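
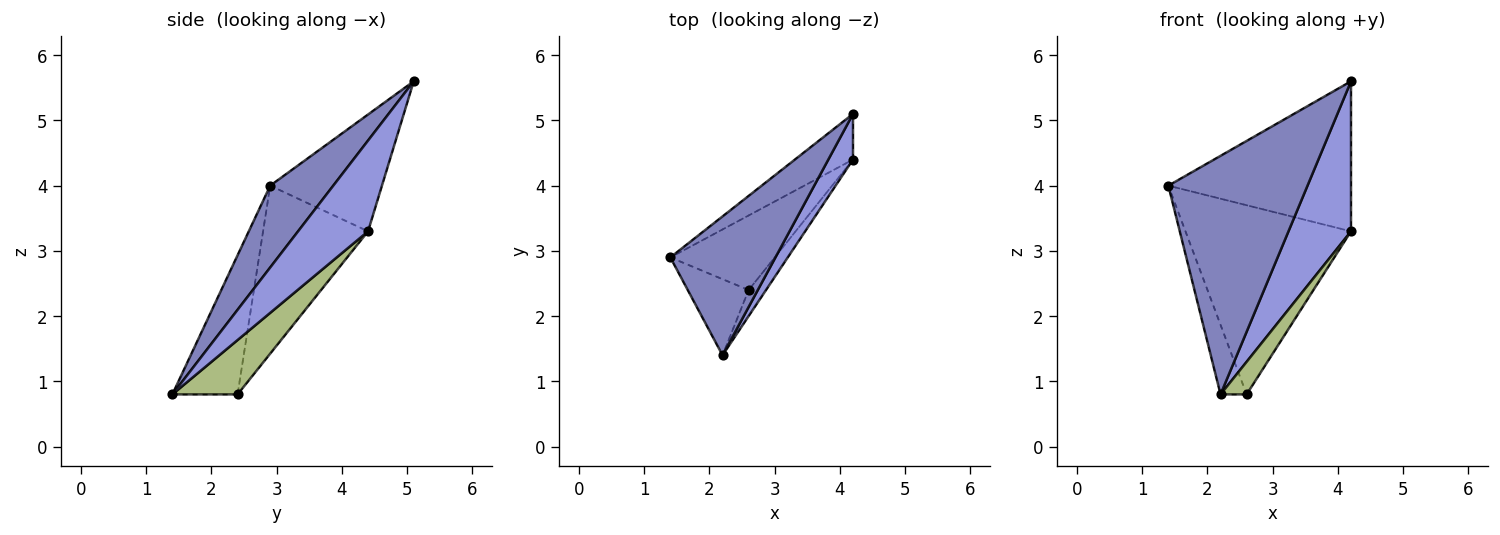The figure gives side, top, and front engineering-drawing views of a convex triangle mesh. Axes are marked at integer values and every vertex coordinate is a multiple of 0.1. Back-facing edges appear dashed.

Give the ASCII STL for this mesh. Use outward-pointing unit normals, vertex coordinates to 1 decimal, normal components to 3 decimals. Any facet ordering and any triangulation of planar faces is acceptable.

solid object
 facet normal -0.505 0.826 -0.251
  outer loop
   vertex 4.2 5.1 5.6
   vertex 4.2 4.4 3.3
   vertex 1.4 2.9 4.0
  endloop
 endfacet
 facet normal 0.365 -0.805 0.468
  outer loop
   vertex 4.2 5.1 5.6
   vertex 1.4 2.9 4.0
   vertex 2.2 1.4 0.8
  endloop
 endfacet
 facet normal 0.731 -0.653 0.199
  outer loop
   vertex 4.2 5.1 5.6
   vertex 2.2 1.4 0.8
   vertex 4.2 4.4 3.3
  endloop
 endfacet
 facet normal -0.508 0.801 -0.316
  outer loop
   vertex 2.6 2.4 0.8
   vertex 1.4 2.9 4.0
   vertex 4.2 4.4 3.3
  endloop
 endfacet
 facet normal -0.860 0.344 -0.376
  outer loop
   vertex 2.6 2.4 0.8
   vertex 2.2 1.4 0.8
   vertex 1.4 2.9 4.0
  endloop
 endfacet
 facet normal 0.890 -0.356 -0.285
  outer loop
   vertex 2.6 2.4 0.8
   vertex 4.2 4.4 3.3
   vertex 2.2 1.4 0.8
  endloop
 endfacet
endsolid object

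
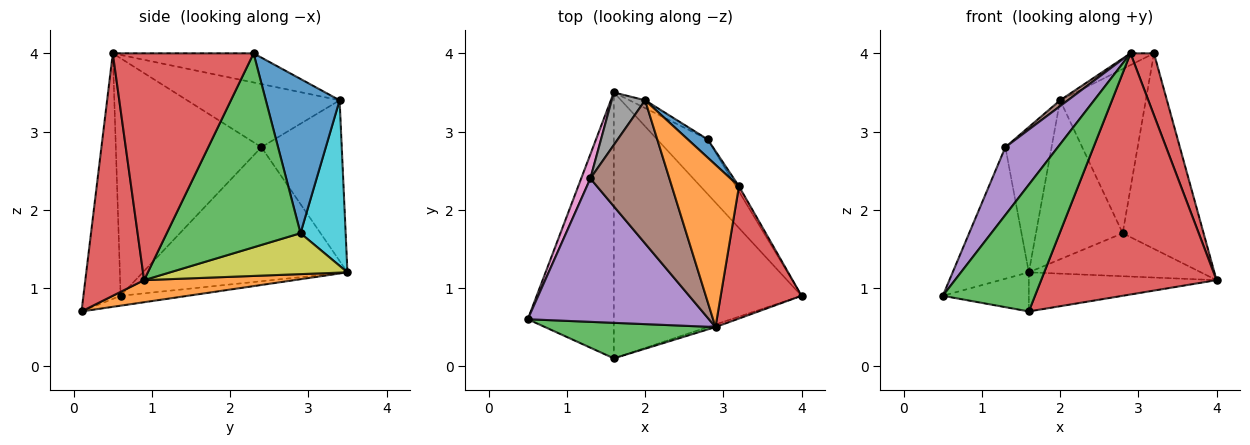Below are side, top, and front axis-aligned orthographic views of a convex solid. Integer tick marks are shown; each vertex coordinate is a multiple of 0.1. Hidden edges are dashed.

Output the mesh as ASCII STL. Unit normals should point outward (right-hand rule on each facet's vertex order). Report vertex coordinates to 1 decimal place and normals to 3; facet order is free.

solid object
 facet normal -0.113 0.145 -0.983
  outer loop
   vertex 1.6 0.1 0.7
   vertex 0.5 0.6 0.9
   vertex 1.6 3.5 1.2
  endloop
 endfacet
 facet normal 0.116 0.145 -0.983
  outer loop
   vertex 1.6 0.1 0.7
   vertex 1.6 3.5 1.2
   vertex 4.0 0.9 1.1
  endloop
 endfacet
 facet normal -0.362 -0.898 0.251
  outer loop
   vertex 1.6 0.1 0.7
   vertex 2.9 0.5 4.0
   vertex 0.5 0.6 0.9
  endloop
 endfacet
 facet normal 0.318 -0.948 -0.010
  outer loop
   vertex 1.6 0.1 0.7
   vertex 4.0 0.9 1.1
   vertex 2.9 0.5 4.0
  endloop
 endfacet
 facet normal -0.764 -0.276 0.583
  outer loop
   vertex 1.3 2.4 2.8
   vertex 0.5 0.6 0.9
   vertex 2.9 0.5 4.0
  endloop
 endfacet
 facet normal -0.624 -0.032 0.781
  outer loop
   vertex 1.3 2.4 2.8
   vertex 2.9 0.5 4.0
   vertex 2.0 3.4 3.4
  endloop
 endfacet
 facet normal -0.935 0.348 0.064
  outer loop
   vertex 1.3 2.4 2.8
   vertex 1.6 3.5 1.2
   vertex 0.5 0.6 0.9
  endloop
 endfacet
 facet normal -0.853 0.491 0.177
  outer loop
   vertex 1.3 2.4 2.8
   vertex 2.0 3.4 3.4
   vertex 1.6 3.5 1.2
  endloop
 endfacet
 facet normal 0.537 0.521 -0.663
  outer loop
   vertex 2.8 2.9 1.7
   vertex 4.0 0.9 1.1
   vertex 1.6 3.5 1.2
  endloop
 endfacet
 facet normal 0.461 0.886 -0.044
  outer loop
   vertex 2.8 2.9 1.7
   vertex 1.6 3.5 1.2
   vertex 2.0 3.4 3.4
  endloop
 endfacet
 facet normal 0.650 0.755 0.084
  outer loop
   vertex 3.2 2.3 4.0
   vertex 2.8 2.9 1.7
   vertex 2.0 3.4 3.4
  endloop
 endfacet
 facet normal -0.397 0.066 0.915
  outer loop
   vertex 3.2 2.3 4.0
   vertex 2.0 3.4 3.4
   vertex 2.9 0.5 4.0
  endloop
 endfacet
 facet normal 0.856 0.517 -0.014
  outer loop
   vertex 3.2 2.3 4.0
   vertex 4.0 0.9 1.1
   vertex 2.8 2.9 1.7
  endloop
 endfacet
 facet normal 0.931 -0.155 0.332
  outer loop
   vertex 3.2 2.3 4.0
   vertex 2.9 0.5 4.0
   vertex 4.0 0.9 1.1
  endloop
 endfacet
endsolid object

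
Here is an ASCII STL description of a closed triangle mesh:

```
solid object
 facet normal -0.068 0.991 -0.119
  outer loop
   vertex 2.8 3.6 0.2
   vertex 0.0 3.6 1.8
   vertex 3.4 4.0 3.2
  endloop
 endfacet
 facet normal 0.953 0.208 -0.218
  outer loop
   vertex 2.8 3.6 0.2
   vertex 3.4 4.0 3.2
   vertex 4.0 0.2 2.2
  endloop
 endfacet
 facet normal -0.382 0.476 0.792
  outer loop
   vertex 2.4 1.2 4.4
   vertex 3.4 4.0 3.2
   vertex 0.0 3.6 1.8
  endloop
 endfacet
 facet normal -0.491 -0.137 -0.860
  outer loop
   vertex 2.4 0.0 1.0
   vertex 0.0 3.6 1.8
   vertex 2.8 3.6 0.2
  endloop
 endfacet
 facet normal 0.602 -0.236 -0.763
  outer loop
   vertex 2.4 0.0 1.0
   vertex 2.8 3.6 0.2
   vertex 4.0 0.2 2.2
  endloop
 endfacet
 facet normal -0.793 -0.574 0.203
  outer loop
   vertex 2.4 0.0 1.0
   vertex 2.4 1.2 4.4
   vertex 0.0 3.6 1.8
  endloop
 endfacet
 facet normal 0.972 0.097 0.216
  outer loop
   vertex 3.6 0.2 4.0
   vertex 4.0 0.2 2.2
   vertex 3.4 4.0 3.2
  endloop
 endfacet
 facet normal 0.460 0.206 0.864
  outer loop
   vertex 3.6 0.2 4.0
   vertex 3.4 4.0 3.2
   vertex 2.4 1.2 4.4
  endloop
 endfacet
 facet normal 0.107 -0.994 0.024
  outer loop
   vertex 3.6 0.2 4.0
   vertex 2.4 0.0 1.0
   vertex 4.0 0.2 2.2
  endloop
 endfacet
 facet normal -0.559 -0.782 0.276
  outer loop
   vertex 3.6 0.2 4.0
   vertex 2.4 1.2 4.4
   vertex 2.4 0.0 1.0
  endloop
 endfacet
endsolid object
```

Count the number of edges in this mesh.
15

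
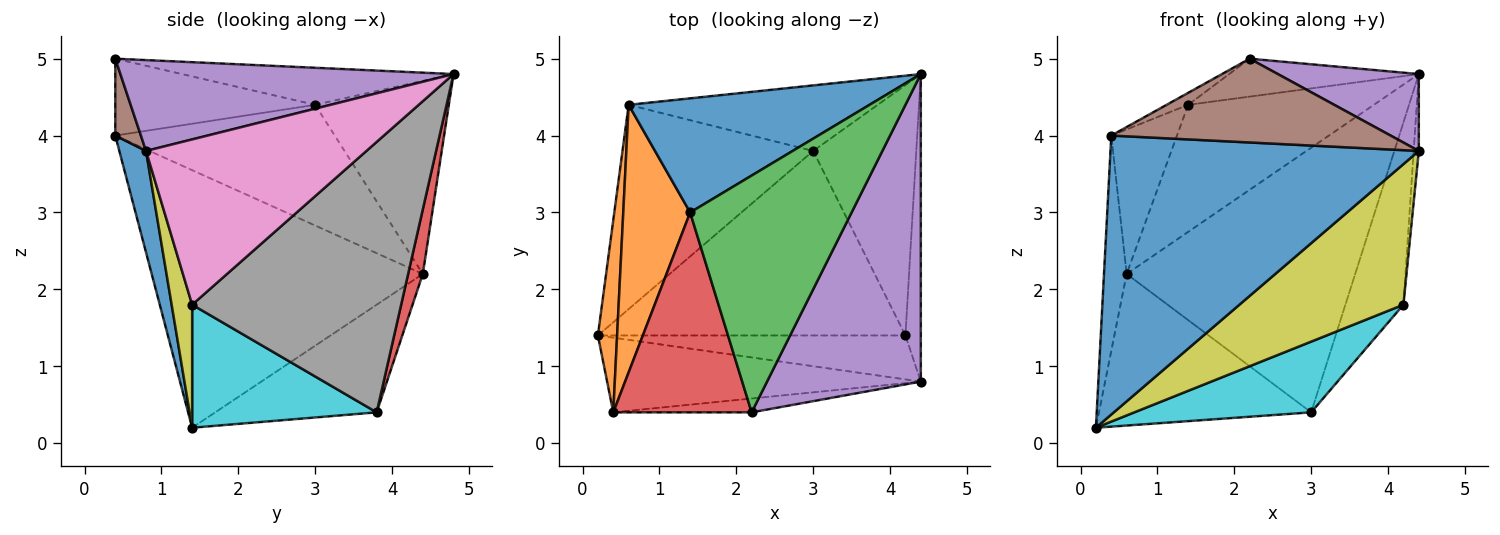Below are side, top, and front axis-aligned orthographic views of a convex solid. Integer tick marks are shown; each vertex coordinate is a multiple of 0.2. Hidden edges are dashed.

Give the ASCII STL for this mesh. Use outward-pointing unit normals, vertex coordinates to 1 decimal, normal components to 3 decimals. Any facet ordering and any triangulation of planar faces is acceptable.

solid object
 facet normal 0.083 -0.963 -0.258
  outer loop
   vertex 0.4 0.4 4.0
   vertex 0.2 1.4 0.2
   vertex 4.4 0.8 3.8
  endloop
 endfacet
 facet normal -0.994 0.083 0.074
  outer loop
   vertex 0.6 4.4 2.2
   vertex 0.2 1.4 0.2
   vertex 0.4 0.4 4.0
  endloop
 endfacet
 facet normal -0.413 0.543 -0.731
  outer loop
   vertex 0.6 4.4 2.2
   vertex 3.0 3.8 0.4
   vertex 0.2 1.4 0.2
  endloop
 endfacet
 facet normal 0.062 0.969 -0.240
  outer loop
   vertex 0.6 4.4 2.2
   vertex 4.4 4.8 4.8
   vertex 3.0 3.8 0.4
  endloop
 endfacet
 facet normal 0.497 -0.210 0.842
  outer loop
   vertex 2.2 0.4 5.0
   vertex 4.4 0.8 3.8
   vertex 4.4 4.8 4.8
  endloop
 endfacet
 facet normal 0.090 -0.983 -0.162
  outer loop
   vertex 2.2 0.4 5.0
   vertex 0.4 0.4 4.0
   vertex 4.4 0.8 3.8
  endloop
 endfacet
 facet normal 0.995 0.023 -0.093
  outer loop
   vertex 4.2 1.4 1.8
   vertex 4.4 4.8 4.8
   vertex 4.4 0.8 3.8
  endloop
 endfacet
 facet normal 0.904 0.251 -0.345
  outer loop
   vertex 4.2 1.4 1.8
   vertex 3.0 3.8 0.4
   vertex 4.4 4.8 4.8
  endloop
 endfacet
 facet normal 0.118 -0.948 -0.296
  outer loop
   vertex 4.2 1.4 1.8
   vertex 4.4 0.8 3.8
   vertex 0.2 1.4 0.2
  endloop
 endfacet
 facet normal 0.350 -0.335 -0.875
  outer loop
   vertex 4.2 1.4 1.8
   vertex 0.2 1.4 0.2
   vertex 3.0 3.8 0.4
  endloop
 endfacet
 facet normal -0.472 0.656 0.589
  outer loop
   vertex 1.4 3.0 4.4
   vertex 4.4 4.8 4.8
   vertex 0.6 4.4 2.2
  endloop
 endfacet
 facet normal -0.846 0.253 0.469
  outer loop
   vertex 1.4 3.0 4.4
   vertex 0.6 4.4 2.2
   vertex 0.4 0.4 4.0
  endloop
 endfacet
 facet normal -0.221 0.154 0.963
  outer loop
   vertex 1.4 3.0 4.4
   vertex 2.2 0.4 5.0
   vertex 4.4 4.8 4.8
  endloop
 endfacet
 facet normal -0.485 0.052 0.873
  outer loop
   vertex 1.4 3.0 4.4
   vertex 0.4 0.4 4.0
   vertex 2.2 0.4 5.0
  endloop
 endfacet
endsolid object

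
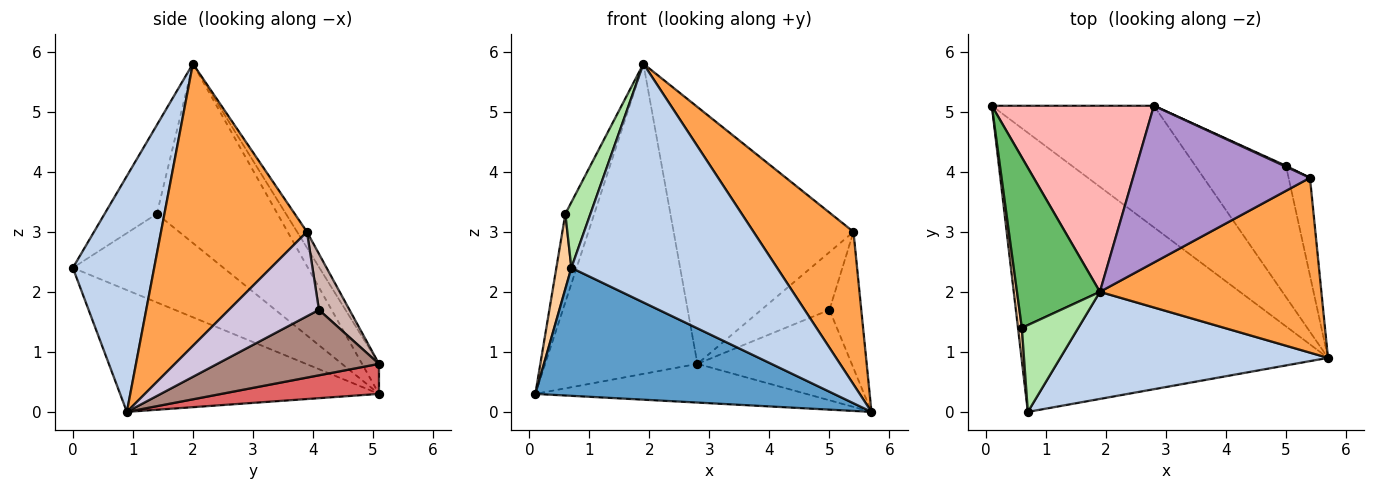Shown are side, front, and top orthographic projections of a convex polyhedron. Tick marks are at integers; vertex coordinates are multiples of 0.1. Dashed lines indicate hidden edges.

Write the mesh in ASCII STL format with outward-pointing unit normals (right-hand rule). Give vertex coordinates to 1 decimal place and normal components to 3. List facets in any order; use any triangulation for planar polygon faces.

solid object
 facet normal -0.340 -0.392 -0.855
  outer loop
   vertex 0.7 0.0 2.4
   vertex 0.1 5.1 0.3
   vertex 5.7 0.9 0.0
  endloop
 endfacet
 facet normal 0.339 -0.858 0.385
  outer loop
   vertex 1.9 2.0 5.8
   vertex 0.7 0.0 2.4
   vertex 5.7 0.9 0.0
  endloop
 endfacet
 facet normal 0.692 -0.474 0.544
  outer loop
   vertex 5.4 3.9 3.0
   vertex 1.9 2.0 5.8
   vertex 5.7 0.9 0.0
  endloop
 endfacet
 facet normal -0.994 -0.099 0.044
  outer loop
   vertex 0.6 1.4 3.3
   vertex 0.1 5.1 0.3
   vertex 0.7 0.0 2.4
  endloop
 endfacet
 facet normal -0.887 0.213 0.410
  outer loop
   vertex 0.6 1.4 3.3
   vertex 1.9 2.0 5.8
   vertex 0.1 5.1 0.3
  endloop
 endfacet
 facet normal -0.782 -0.375 0.497
  outer loop
   vertex 0.6 1.4 3.3
   vertex 0.7 0.0 2.4
   vertex 1.9 2.0 5.8
  endloop
 endfacet
 facet normal 0.174 0.299 -0.938
  outer loop
   vertex 2.8 5.1 0.8
   vertex 5.7 0.9 0.0
   vertex 0.1 5.1 0.3
  endloop
 endfacet
 facet normal -0.095 0.854 0.512
  outer loop
   vertex 2.8 5.1 0.8
   vertex 0.1 5.1 0.3
   vertex 1.9 2.0 5.8
  endloop
 endfacet
 facet normal -0.047 0.853 0.520
  outer loop
   vertex 2.8 5.1 0.8
   vertex 1.9 2.0 5.8
   vertex 5.4 3.9 3.0
  endloop
 endfacet
 facet normal 0.917 0.324 -0.232
  outer loop
   vertex 5.0 4.1 1.7
   vertex 5.4 3.9 3.0
   vertex 5.7 0.9 0.0
  endloop
 endfacet
 facet normal 0.511 0.488 -0.708
  outer loop
   vertex 5.0 4.1 1.7
   vertex 5.7 0.9 0.0
   vertex 2.8 5.1 0.8
  endloop
 endfacet
 facet normal 0.409 0.913 0.015
  outer loop
   vertex 5.0 4.1 1.7
   vertex 2.8 5.1 0.8
   vertex 5.4 3.9 3.0
  endloop
 endfacet
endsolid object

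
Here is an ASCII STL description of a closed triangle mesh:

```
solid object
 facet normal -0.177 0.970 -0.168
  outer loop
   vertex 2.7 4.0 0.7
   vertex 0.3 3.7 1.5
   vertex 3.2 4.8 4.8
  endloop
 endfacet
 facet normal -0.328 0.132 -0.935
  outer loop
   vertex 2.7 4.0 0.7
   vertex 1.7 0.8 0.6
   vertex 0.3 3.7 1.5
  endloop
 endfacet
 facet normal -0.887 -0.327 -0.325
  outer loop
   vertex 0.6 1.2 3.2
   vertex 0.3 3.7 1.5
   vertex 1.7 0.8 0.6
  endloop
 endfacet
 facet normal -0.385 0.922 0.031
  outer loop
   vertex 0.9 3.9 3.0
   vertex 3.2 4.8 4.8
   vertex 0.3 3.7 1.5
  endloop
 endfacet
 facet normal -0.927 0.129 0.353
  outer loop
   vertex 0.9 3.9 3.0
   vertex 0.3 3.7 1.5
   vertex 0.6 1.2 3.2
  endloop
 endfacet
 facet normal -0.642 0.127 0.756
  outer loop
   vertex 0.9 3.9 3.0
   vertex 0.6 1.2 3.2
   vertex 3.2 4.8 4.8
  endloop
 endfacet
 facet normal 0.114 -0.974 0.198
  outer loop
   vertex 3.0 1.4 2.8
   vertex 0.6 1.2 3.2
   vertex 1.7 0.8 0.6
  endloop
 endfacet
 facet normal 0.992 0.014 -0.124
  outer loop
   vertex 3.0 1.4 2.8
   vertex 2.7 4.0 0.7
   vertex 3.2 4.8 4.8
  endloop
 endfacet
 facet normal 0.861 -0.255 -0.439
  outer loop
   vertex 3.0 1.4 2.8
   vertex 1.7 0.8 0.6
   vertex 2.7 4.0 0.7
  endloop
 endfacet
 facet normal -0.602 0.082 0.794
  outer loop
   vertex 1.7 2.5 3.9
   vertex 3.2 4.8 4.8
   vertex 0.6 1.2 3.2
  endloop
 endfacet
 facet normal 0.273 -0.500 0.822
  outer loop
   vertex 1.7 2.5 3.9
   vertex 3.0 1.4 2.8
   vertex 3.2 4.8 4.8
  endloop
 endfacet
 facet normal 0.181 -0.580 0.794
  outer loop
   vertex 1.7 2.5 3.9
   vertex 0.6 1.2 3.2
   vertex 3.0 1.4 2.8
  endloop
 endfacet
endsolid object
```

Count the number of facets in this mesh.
12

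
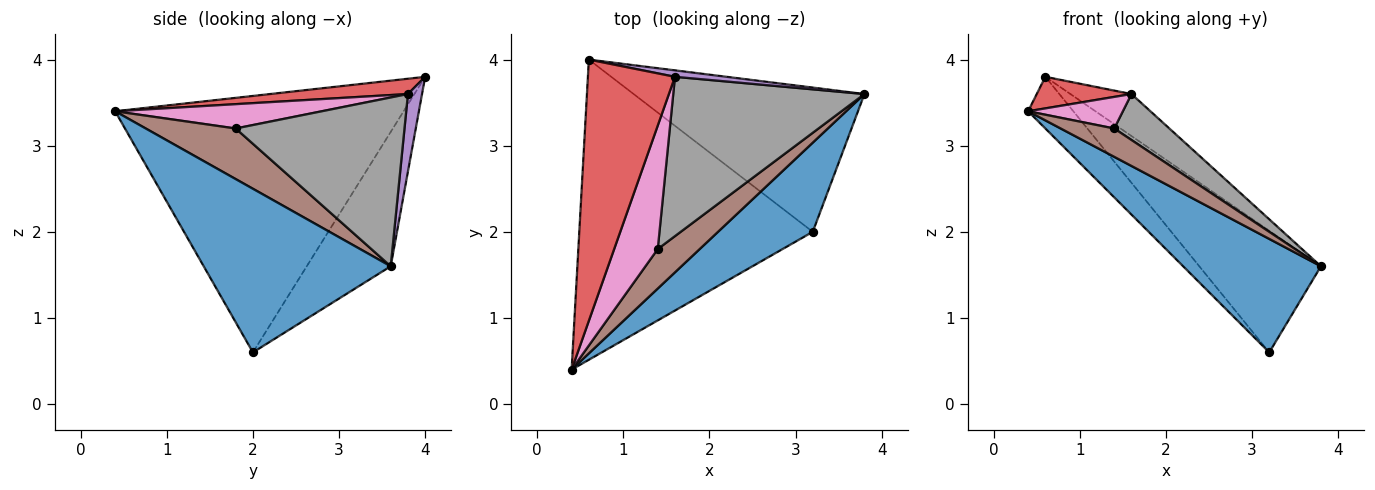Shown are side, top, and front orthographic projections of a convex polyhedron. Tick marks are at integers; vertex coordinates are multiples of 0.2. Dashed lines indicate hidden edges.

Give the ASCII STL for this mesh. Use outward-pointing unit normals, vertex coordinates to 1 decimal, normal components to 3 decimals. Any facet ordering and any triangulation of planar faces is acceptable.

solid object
 facet normal 0.730 -0.538 0.422
  outer loop
   vertex 3.2 2.0 0.6
   vertex 3.8 3.6 1.6
   vertex 0.4 0.4 3.4
  endloop
 endfacet
 facet normal -0.735 0.115 -0.669
  outer loop
   vertex 3.2 2.0 0.6
   vertex 0.4 0.4 3.4
   vertex 0.6 4.0 3.8
  endloop
 endfacet
 facet normal -0.407 0.589 -0.698
  outer loop
   vertex 3.2 2.0 0.6
   vertex 0.6 4.0 3.8
   vertex 3.8 3.6 1.6
  endloop
 endfacet
 facet normal 0.172 -0.118 0.978
  outer loop
   vertex 1.6 3.8 3.6
   vertex 0.6 4.0 3.8
   vertex 0.4 0.4 3.4
  endloop
 endfacet
 facet normal 0.222 0.964 0.148
  outer loop
   vertex 1.6 3.8 3.6
   vertex 3.8 3.6 1.6
   vertex 0.6 4.0 3.8
  endloop
 endfacet
 facet normal 0.700 -0.417 0.580
  outer loop
   vertex 1.4 1.8 3.2
   vertex 0.4 0.4 3.4
   vertex 3.8 3.6 1.6
  endloop
 endfacet
 facet normal 0.476 -0.218 0.852
  outer loop
   vertex 1.4 1.8 3.2
   vertex 1.6 3.8 3.6
   vertex 0.4 0.4 3.4
  endloop
 endfacet
 facet normal 0.647 -0.211 0.733
  outer loop
   vertex 1.4 1.8 3.2
   vertex 3.8 3.6 1.6
   vertex 1.6 3.8 3.6
  endloop
 endfacet
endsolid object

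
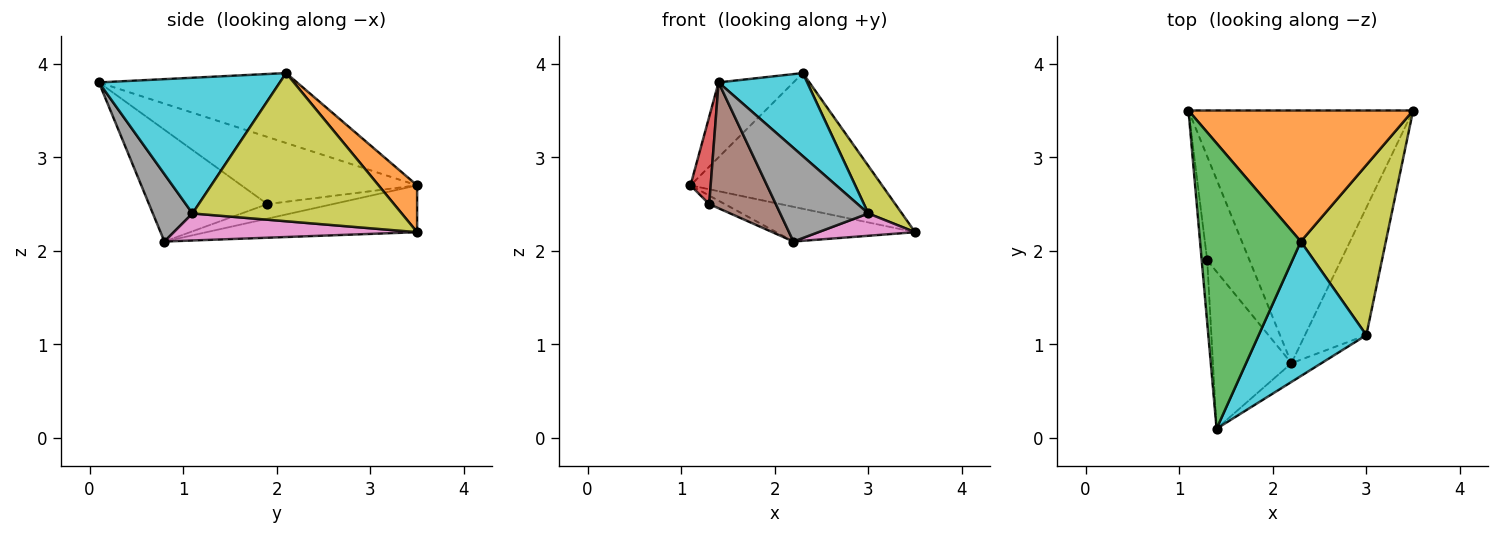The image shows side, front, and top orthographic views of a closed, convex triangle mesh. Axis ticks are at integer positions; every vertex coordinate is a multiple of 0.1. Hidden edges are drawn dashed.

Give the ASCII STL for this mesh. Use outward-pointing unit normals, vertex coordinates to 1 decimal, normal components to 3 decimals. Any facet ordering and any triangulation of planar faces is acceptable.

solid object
 facet normal -0.202 0.133 -0.970
  outer loop
   vertex 2.2 0.8 2.1
   vertex 1.1 3.5 2.7
   vertex 3.5 3.5 2.2
  endloop
 endfacet
 facet normal 0.143 0.712 0.687
  outer loop
   vertex 2.3 2.1 3.9
   vertex 3.5 3.5 2.2
   vertex 1.1 3.5 2.7
  endloop
 endfacet
 facet normal -0.557 0.211 0.803
  outer loop
   vertex 2.3 2.1 3.9
   vertex 1.1 3.5 2.7
   vertex 1.4 0.1 3.8
  endloop
 endfacet
 facet normal -0.990 -0.114 -0.081
  outer loop
   vertex 1.3 1.9 2.5
   vertex 1.4 0.1 3.8
   vertex 1.1 3.5 2.7
  endloop
 endfacet
 facet normal -0.325 0.077 -0.943
  outer loop
   vertex 1.3 1.9 2.5
   vertex 1.1 3.5 2.7
   vertex 2.2 0.8 2.1
  endloop
 endfacet
 facet normal -0.743 -0.418 -0.522
  outer loop
   vertex 1.3 1.9 2.5
   vertex 2.2 0.8 2.1
   vertex 1.4 0.1 3.8
  endloop
 endfacet
 facet normal 0.398 -0.158 -0.904
  outer loop
   vertex 3.0 1.1 2.4
   vertex 2.2 0.8 2.1
   vertex 3.5 3.5 2.2
  endloop
 endfacet
 facet normal 0.404 -0.897 -0.179
  outer loop
   vertex 3.0 1.1 2.4
   vertex 1.4 0.1 3.8
   vertex 2.2 0.8 2.1
  endloop
 endfacet
 facet normal 0.859 -0.138 0.493
  outer loop
   vertex 3.0 1.1 2.4
   vertex 3.5 3.5 2.2
   vertex 2.3 2.1 3.9
  endloop
 endfacet
 facet normal 0.732 -0.358 0.580
  outer loop
   vertex 3.0 1.1 2.4
   vertex 2.3 2.1 3.9
   vertex 1.4 0.1 3.8
  endloop
 endfacet
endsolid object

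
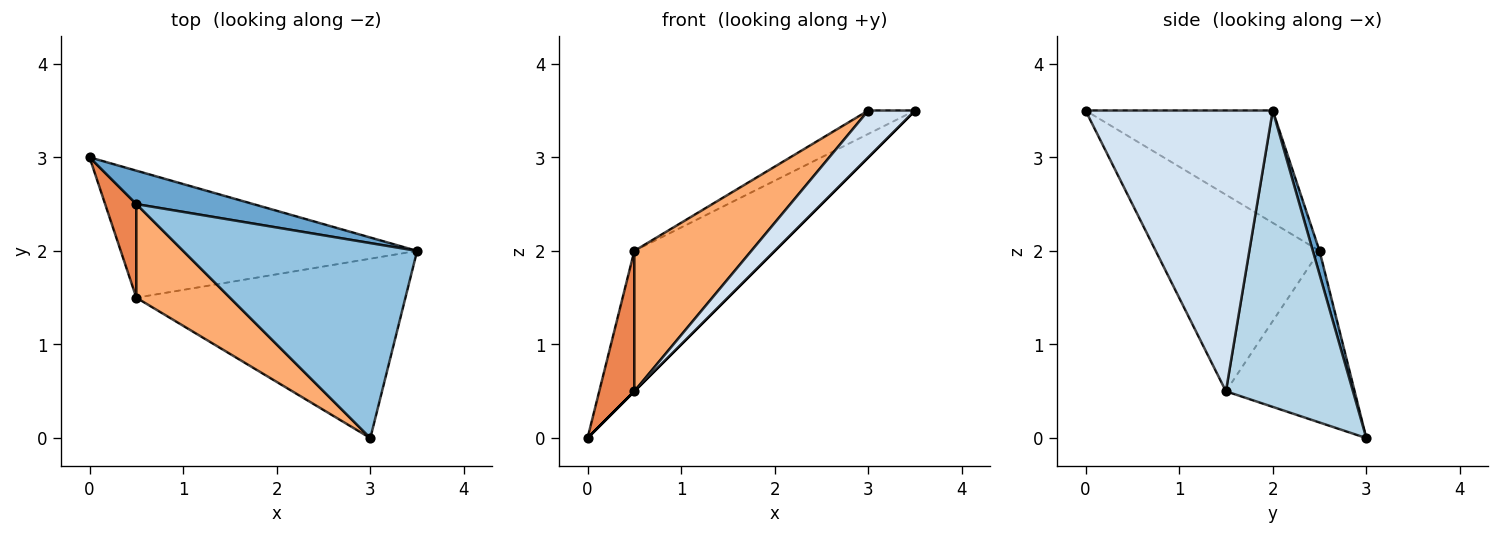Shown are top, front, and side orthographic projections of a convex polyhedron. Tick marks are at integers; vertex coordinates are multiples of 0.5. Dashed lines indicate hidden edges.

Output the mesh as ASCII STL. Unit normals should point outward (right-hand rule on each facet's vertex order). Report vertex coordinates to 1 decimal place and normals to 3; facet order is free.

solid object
 facet normal 0.046 0.972 0.231
  outer loop
   vertex 0.5 2.5 2.0
   vertex 3.5 2.0 3.5
   vertex 0.0 3.0 0.0
  endloop
 endfacet
 facet normal -0.430 0.108 0.896
  outer loop
   vertex 0.5 2.5 2.0
   vertex 3.0 0.0 3.5
   vertex 3.5 2.0 3.5
  endloop
 endfacet
 facet normal 0.707 0.000 -0.707
  outer loop
   vertex 0.5 1.5 0.5
   vertex 0.0 3.0 0.0
   vertex 3.5 2.0 3.5
  endloop
 endfacet
 facet normal 0.711 -0.178 -0.681
  outer loop
   vertex 0.5 1.5 0.5
   vertex 3.5 2.0 3.5
   vertex 3.0 0.0 3.5
  endloop
 endfacet
 facet normal -0.950 -0.259 0.173
  outer loop
   vertex 0.5 1.5 0.5
   vertex 0.5 2.5 2.0
   vertex 0.0 3.0 0.0
  endloop
 endfacet
 facet normal -0.759 -0.542 0.361
  outer loop
   vertex 0.5 1.5 0.5
   vertex 3.0 0.0 3.5
   vertex 0.5 2.5 2.0
  endloop
 endfacet
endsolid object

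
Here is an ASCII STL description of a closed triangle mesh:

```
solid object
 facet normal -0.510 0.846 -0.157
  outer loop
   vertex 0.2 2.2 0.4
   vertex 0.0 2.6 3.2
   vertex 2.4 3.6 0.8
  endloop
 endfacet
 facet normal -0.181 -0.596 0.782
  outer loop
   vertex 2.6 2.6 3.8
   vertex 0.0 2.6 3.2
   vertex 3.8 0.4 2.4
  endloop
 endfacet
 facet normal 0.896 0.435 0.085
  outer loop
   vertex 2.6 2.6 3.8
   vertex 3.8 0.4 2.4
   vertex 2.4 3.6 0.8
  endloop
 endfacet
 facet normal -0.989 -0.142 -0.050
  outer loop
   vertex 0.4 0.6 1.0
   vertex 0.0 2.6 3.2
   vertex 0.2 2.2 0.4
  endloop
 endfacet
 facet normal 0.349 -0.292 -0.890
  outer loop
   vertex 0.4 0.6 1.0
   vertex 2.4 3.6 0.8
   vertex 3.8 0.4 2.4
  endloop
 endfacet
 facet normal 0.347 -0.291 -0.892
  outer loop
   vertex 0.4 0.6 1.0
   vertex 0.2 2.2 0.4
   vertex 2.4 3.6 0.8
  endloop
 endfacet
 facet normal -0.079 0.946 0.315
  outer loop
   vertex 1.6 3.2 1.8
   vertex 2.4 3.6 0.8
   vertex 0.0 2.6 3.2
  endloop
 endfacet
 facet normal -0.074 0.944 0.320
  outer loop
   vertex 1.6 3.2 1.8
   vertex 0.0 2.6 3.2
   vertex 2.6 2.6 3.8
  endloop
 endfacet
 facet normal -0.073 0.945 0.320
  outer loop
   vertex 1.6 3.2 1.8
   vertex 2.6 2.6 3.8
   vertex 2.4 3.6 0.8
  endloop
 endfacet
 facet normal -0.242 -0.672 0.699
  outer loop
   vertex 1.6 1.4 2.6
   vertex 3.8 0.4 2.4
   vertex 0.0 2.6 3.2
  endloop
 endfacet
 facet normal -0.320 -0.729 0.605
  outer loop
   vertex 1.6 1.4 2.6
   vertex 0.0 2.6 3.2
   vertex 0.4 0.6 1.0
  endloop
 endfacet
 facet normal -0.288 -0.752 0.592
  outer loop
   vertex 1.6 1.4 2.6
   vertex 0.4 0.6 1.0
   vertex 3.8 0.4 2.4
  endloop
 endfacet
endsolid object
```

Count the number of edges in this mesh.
18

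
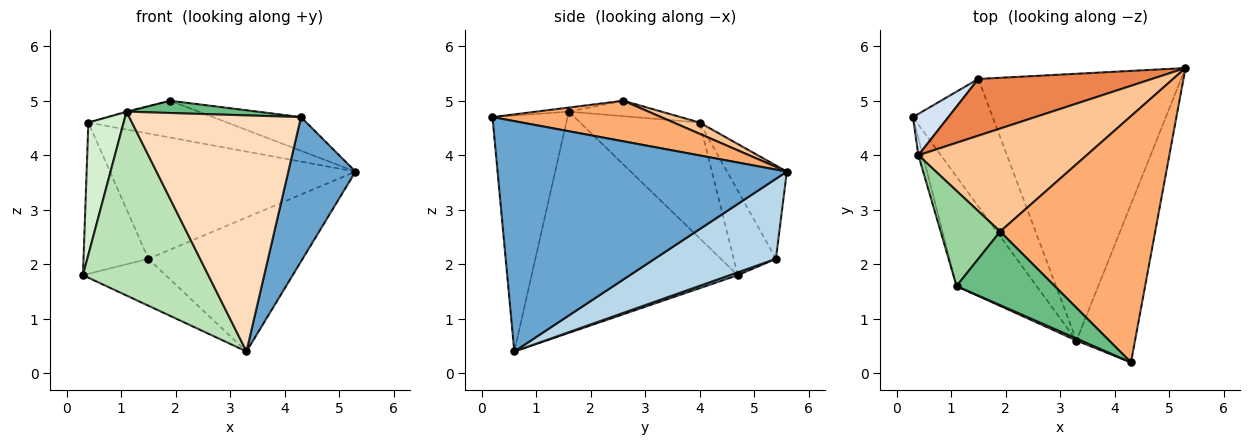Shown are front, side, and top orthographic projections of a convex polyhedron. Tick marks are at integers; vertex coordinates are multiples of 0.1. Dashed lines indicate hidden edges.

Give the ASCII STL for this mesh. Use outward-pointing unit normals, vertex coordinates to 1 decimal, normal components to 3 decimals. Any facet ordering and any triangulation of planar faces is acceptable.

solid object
 facet normal 0.946 -0.220 -0.240
  outer loop
   vertex 3.3 0.6 0.4
   vertex 5.3 5.6 3.7
   vertex 4.3 0.2 4.7
  endloop
 endfacet
 facet normal 0.033 0.345 -0.938
  outer loop
   vertex 1.5 5.4 2.1
   vertex 3.3 0.6 0.4
   vertex 0.3 4.7 1.8
  endloop
 endfacet
 facet normal 0.333 0.423 -0.843
  outer loop
   vertex 1.5 5.4 2.1
   vertex 5.3 5.6 3.7
   vertex 3.3 0.6 0.4
  endloop
 endfacet
 facet normal -0.532 0.817 0.223
  outer loop
   vertex 1.5 5.4 2.1
   vertex 0.3 4.7 1.8
   vertex 0.4 4.0 4.6
  endloop
 endfacet
 facet normal -0.216 0.889 0.403
  outer loop
   vertex 1.5 5.4 2.1
   vertex 0.4 4.0 4.6
   vertex 5.3 5.6 3.7
  endloop
 endfacet
 facet normal 0.251 0.131 0.959
  outer loop
   vertex 1.9 2.6 5.0
   vertex 4.3 0.2 4.7
   vertex 5.3 5.6 3.7
  endloop
 endfacet
 facet normal 0.063 0.336 0.940
  outer loop
   vertex 1.9 2.6 5.0
   vertex 5.3 5.6 3.7
   vertex 0.4 4.0 4.6
  endloop
 endfacet
 facet normal -0.401 -0.916 0.008
  outer loop
   vertex 1.1 1.6 4.8
   vertex 3.3 0.6 0.4
   vertex 4.3 0.2 4.7
  endloop
 endfacet
 facet normal -0.041 -0.164 0.986
  outer loop
   vertex 1.1 1.6 4.8
   vertex 4.3 0.2 4.7
   vertex 1.9 2.6 5.0
  endloop
 endfacet
 facet normal -0.251 0.007 0.968
  outer loop
   vertex 1.1 1.6 4.8
   vertex 1.9 2.6 5.0
   vertex 0.4 4.0 4.6
  endloop
 endfacet
 facet normal -0.816 -0.496 -0.295
  outer loop
   vertex 1.1 1.6 4.8
   vertex 0.3 4.7 1.8
   vertex 3.3 0.6 0.4
  endloop
 endfacet
 facet normal -0.959 -0.283 -0.036
  outer loop
   vertex 1.1 1.6 4.8
   vertex 0.4 4.0 4.6
   vertex 0.3 4.7 1.8
  endloop
 endfacet
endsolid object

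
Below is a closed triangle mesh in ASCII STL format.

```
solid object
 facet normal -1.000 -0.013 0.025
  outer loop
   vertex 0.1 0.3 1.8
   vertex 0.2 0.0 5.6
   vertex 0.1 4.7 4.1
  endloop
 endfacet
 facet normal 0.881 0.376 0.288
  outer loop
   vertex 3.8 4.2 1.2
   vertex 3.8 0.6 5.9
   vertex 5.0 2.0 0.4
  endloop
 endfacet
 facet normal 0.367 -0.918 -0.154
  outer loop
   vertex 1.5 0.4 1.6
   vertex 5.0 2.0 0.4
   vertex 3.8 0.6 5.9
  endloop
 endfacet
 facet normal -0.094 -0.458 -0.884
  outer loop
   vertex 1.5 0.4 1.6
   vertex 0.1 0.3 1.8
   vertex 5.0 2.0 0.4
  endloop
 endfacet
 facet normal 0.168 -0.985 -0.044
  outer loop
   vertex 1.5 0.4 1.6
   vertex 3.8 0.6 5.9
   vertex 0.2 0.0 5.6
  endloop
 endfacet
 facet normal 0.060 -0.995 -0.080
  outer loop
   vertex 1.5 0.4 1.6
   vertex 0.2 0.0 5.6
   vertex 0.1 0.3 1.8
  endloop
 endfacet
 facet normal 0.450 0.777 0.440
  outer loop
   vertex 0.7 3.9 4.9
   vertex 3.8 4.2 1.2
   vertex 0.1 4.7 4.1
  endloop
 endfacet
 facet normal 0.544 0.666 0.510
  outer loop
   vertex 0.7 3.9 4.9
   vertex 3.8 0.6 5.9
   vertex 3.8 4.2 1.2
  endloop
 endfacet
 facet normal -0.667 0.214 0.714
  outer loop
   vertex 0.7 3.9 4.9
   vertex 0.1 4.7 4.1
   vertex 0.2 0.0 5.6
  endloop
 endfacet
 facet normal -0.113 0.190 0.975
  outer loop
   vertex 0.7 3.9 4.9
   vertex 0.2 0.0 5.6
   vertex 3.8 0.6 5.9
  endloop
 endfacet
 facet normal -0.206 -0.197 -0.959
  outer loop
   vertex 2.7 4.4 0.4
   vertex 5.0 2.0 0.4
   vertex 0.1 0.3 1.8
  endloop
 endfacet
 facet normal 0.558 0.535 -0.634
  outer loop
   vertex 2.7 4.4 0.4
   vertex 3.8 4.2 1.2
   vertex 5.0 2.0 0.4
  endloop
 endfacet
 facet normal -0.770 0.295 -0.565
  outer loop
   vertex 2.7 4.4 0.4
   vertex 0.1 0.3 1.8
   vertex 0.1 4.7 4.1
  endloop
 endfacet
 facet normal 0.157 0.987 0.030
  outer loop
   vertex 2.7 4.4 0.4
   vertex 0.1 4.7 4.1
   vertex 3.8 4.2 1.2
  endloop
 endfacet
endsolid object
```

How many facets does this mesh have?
14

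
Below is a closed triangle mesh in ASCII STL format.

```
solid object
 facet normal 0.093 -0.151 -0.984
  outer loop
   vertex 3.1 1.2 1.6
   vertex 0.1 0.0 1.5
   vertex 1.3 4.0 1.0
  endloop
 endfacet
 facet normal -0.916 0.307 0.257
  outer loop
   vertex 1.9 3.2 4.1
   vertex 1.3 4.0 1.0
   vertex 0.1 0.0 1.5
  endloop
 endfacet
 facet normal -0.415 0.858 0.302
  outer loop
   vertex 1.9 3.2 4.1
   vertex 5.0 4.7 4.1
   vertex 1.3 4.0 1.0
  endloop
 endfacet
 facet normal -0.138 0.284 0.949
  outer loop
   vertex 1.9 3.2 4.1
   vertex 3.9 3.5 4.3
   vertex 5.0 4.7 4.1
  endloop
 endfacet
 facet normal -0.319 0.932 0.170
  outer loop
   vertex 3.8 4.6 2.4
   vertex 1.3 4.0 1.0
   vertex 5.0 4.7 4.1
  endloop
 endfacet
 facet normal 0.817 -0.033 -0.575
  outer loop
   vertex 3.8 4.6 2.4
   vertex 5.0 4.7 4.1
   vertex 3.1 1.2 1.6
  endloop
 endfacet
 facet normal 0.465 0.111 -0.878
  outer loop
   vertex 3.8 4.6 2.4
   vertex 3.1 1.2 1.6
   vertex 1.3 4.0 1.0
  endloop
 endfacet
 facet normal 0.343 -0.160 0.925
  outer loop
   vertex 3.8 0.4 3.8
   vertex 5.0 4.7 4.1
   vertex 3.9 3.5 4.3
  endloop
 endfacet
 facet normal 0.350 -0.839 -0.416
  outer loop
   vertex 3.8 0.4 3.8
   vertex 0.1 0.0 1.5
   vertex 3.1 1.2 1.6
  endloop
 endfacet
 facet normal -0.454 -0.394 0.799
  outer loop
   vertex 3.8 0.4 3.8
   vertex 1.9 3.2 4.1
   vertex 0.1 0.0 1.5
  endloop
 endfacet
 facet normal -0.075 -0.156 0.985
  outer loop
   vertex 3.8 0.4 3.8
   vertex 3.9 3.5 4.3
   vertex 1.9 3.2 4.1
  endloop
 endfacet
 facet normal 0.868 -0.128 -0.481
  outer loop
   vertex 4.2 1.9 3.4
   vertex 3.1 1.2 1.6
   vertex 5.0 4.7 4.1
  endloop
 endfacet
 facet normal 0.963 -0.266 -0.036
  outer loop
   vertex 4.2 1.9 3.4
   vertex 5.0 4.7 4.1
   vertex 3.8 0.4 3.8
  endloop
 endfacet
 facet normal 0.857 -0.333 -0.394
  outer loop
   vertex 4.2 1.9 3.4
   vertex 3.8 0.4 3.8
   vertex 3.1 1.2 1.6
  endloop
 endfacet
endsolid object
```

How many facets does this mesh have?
14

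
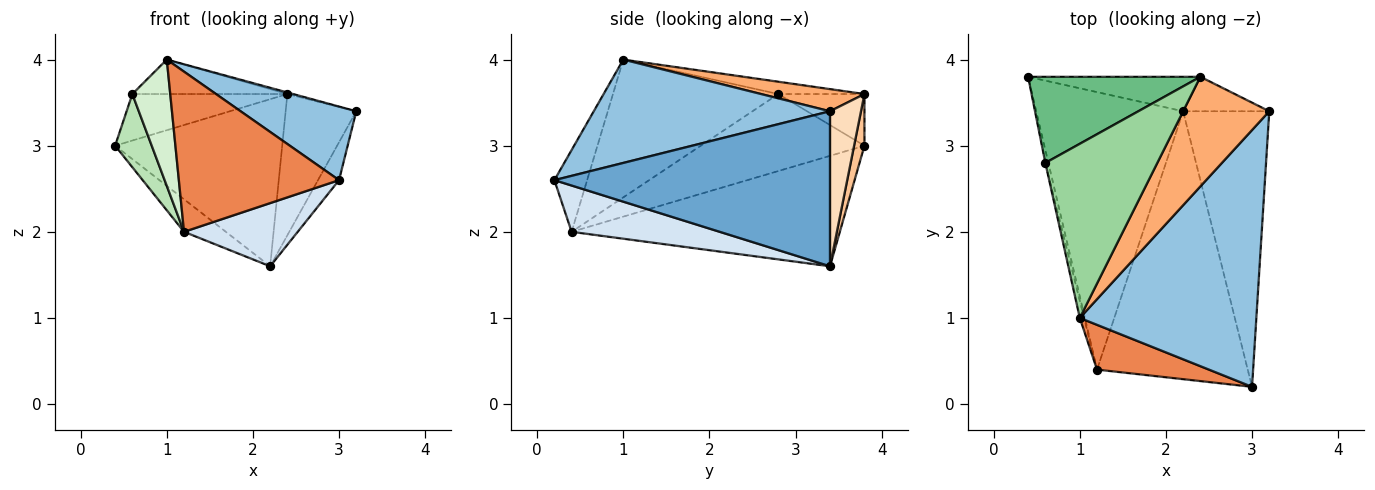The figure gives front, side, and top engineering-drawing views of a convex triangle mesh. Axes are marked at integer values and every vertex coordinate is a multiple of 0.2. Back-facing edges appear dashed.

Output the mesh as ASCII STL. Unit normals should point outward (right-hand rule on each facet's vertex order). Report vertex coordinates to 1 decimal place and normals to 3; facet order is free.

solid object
 facet normal 0.872 0.067 -0.485
  outer loop
   vertex 2.2 3.4 1.6
   vertex 3.2 3.4 3.4
   vertex 3.0 0.2 2.6
  endloop
 endfacet
 facet normal 0.490 -0.240 0.838
  outer loop
   vertex 1.0 1.0 4.0
   vertex 3.0 0.2 2.6
   vertex 3.2 3.4 3.4
  endloop
 endfacet
 facet normal -0.598 0.093 -0.796
  outer loop
   vertex 1.2 0.4 2.0
   vertex 0.4 3.8 3.0
   vertex 2.2 3.4 1.6
  endloop
 endfacet
 facet normal 0.286 -0.220 -0.933
  outer loop
   vertex 1.2 0.4 2.0
   vertex 2.2 3.4 1.6
   vertex 3.0 0.2 2.6
  endloop
 endfacet
 facet normal -0.193 -0.945 0.264
  outer loop
   vertex 1.2 0.4 2.0
   vertex 3.0 0.2 2.6
   vertex 1.0 1.0 4.0
  endloop
 endfacet
 facet normal 0.249 0.014 0.968
  outer loop
   vertex 2.4 3.8 3.6
   vertex 1.0 1.0 4.0
   vertex 3.2 3.4 3.4
  endloop
 endfacet
 facet normal 0.060 0.978 -0.202
  outer loop
   vertex 2.4 3.8 3.6
   vertex 2.2 3.4 1.6
   vertex 0.4 3.8 3.0
  endloop
 endfacet
 facet normal 0.392 0.894 -0.218
  outer loop
   vertex 2.4 3.8 3.6
   vertex 3.2 3.4 3.4
   vertex 2.2 3.4 1.6
  endloop
 endfacet
 facet normal -0.255 0.459 0.851
  outer loop
   vertex 0.6 2.8 3.6
   vertex 2.4 3.8 3.6
   vertex 0.4 3.8 3.0
  endloop
 endfacet
 facet normal -0.107 0.193 0.975
  outer loop
   vertex 0.6 2.8 3.6
   vertex 1.0 1.0 4.0
   vertex 2.4 3.8 3.6
  endloop
 endfacet
 facet normal -0.975 -0.218 -0.038
  outer loop
   vertex 0.6 2.8 3.6
   vertex 0.4 3.8 3.0
   vertex 1.2 0.4 2.0
  endloop
 endfacet
 facet normal -0.974 -0.223 -0.030
  outer loop
   vertex 0.6 2.8 3.6
   vertex 1.2 0.4 2.0
   vertex 1.0 1.0 4.0
  endloop
 endfacet
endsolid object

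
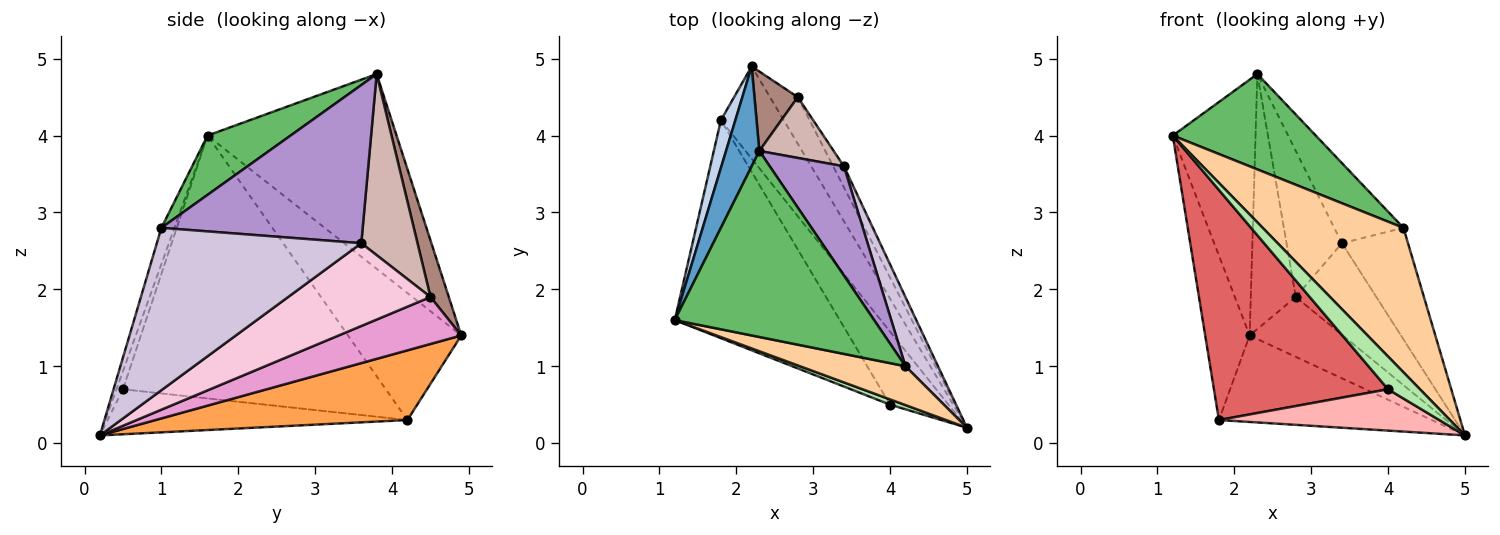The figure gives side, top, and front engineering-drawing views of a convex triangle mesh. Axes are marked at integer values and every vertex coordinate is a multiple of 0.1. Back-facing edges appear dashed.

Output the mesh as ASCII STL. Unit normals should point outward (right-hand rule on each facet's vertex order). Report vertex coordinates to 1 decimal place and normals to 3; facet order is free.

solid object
 facet normal -0.905 0.396 0.155
  outer loop
   vertex 2.3 3.8 4.8
   vertex 2.2 4.9 1.4
   vertex 1.2 1.6 4.0
  endloop
 endfacet
 facet normal -0.926 0.363 0.105
  outer loop
   vertex 1.8 4.2 0.3
   vertex 1.2 1.6 4.0
   vertex 2.2 4.9 1.4
  endloop
 endfacet
 facet normal 0.629 0.532 -0.567
  outer loop
   vertex 1.8 4.2 0.3
   vertex 2.2 4.9 1.4
   vertex 5.0 0.2 0.1
  endloop
 endfacet
 facet normal -0.089 -0.962 0.259
  outer loop
   vertex 4.2 1.0 2.8
   vertex 1.2 1.6 4.0
   vertex 5.0 0.2 0.1
  endloop
 endfacet
 facet normal 0.256 -0.441 0.860
  outer loop
   vertex 4.2 1.0 2.8
   vertex 2.3 3.8 4.8
   vertex 1.2 1.6 4.0
  endloop
 endfacet
 facet normal -0.197 -0.968 0.155
  outer loop
   vertex 4.0 0.5 0.7
   vertex 5.0 0.2 0.1
   vertex 1.2 1.6 4.0
  endloop
 endfacet
 facet normal -0.739 -0.489 -0.464
  outer loop
   vertex 4.0 0.5 0.7
   vertex 1.2 1.6 4.0
   vertex 1.8 4.2 0.3
  endloop
 endfacet
 facet normal -0.557 -0.409 -0.723
  outer loop
   vertex 4.0 0.5 0.7
   vertex 1.8 4.2 0.3
   vertex 5.0 0.2 0.1
  endloop
 endfacet
 facet normal 0.865 0.297 0.405
  outer loop
   vertex 3.4 3.6 2.6
   vertex 2.3 3.8 4.8
   vertex 4.2 1.0 2.8
  endloop
 endfacet
 facet normal 0.935 0.302 0.187
  outer loop
   vertex 3.4 3.6 2.6
   vertex 4.2 1.0 2.8
   vertex 5.0 0.2 0.1
  endloop
 endfacet
 facet normal 0.362 0.890 0.277
  outer loop
   vertex 2.8 4.5 1.9
   vertex 2.2 4.9 1.4
   vertex 2.3 3.8 4.8
  endloop
 endfacet
 facet normal 0.684 0.674 0.281
  outer loop
   vertex 2.8 4.5 1.9
   vertex 2.3 3.8 4.8
   vertex 3.4 3.6 2.6
  endloop
 endfacet
 facet normal 0.720 0.547 -0.427
  outer loop
   vertex 2.8 4.5 1.9
   vertex 5.0 0.2 0.1
   vertex 2.2 4.9 1.4
  endloop
 endfacet
 facet normal 0.865 0.489 -0.112
  outer loop
   vertex 2.8 4.5 1.9
   vertex 3.4 3.6 2.6
   vertex 5.0 0.2 0.1
  endloop
 endfacet
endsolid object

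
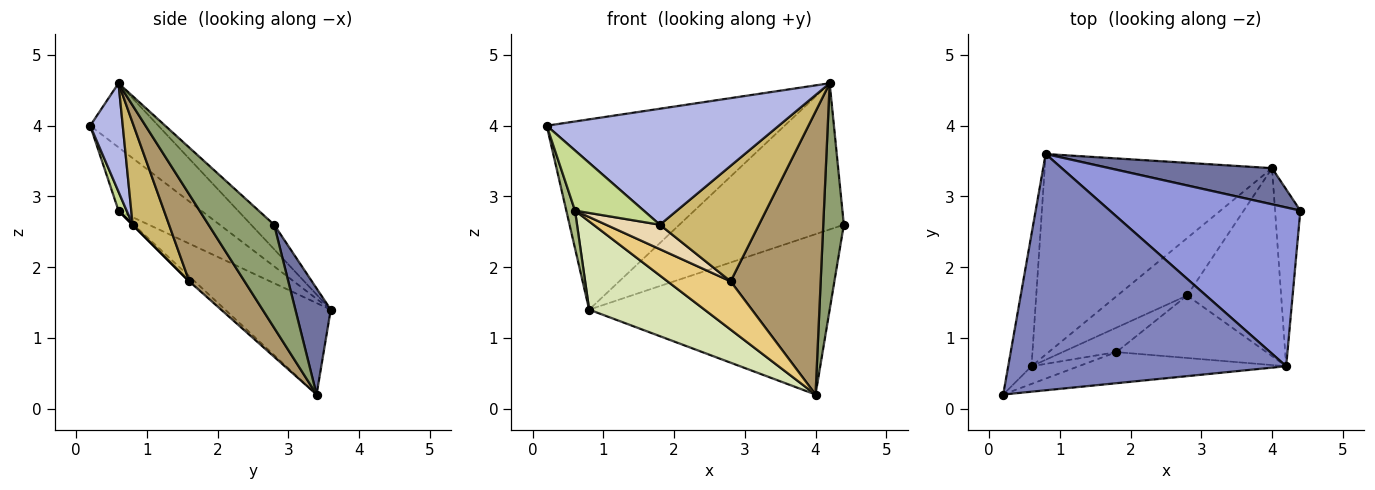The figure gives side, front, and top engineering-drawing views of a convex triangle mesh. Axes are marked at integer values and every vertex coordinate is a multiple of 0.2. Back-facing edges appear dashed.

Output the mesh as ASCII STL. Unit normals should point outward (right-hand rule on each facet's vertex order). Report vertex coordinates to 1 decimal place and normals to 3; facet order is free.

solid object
 facet normal 0.142 0.966 0.218
  outer loop
   vertex 4.0 3.4 0.2
   vertex 0.8 3.6 1.4
   vertex 4.4 2.8 2.6
  endloop
 endfacet
 facet normal -0.177 0.617 0.767
  outer loop
   vertex 4.2 0.6 4.6
   vertex 0.8 3.6 1.4
   vertex 0.2 0.2 4.0
  endloop
 endfacet
 facet normal -0.094 0.674 0.732
  outer loop
   vertex 4.2 0.6 4.6
   vertex 4.4 2.8 2.6
   vertex 0.8 3.6 1.4
  endloop
 endfacet
 facet normal 0.134 -0.957 -0.257
  outer loop
   vertex 4.2 0.6 4.6
   vertex 0.2 0.2 4.0
   vertex 1.8 0.8 2.6
  endloop
 endfacet
 facet normal 0.929 -0.291 -0.228
  outer loop
   vertex 4.2 0.6 4.6
   vertex 4.0 3.4 0.2
   vertex 4.4 2.8 2.6
  endloop
 endfacet
 facet normal -0.934 -0.098 -0.344
  outer loop
   vertex 0.6 0.6 2.8
   vertex 0.2 0.2 4.0
   vertex 0.8 3.6 1.4
  endloop
 endfacet
 facet normal 0.112 -0.953 -0.280
  outer loop
   vertex 0.6 0.6 2.8
   vertex 1.8 0.8 2.6
   vertex 0.2 0.2 4.0
  endloop
 endfacet
 facet normal -0.346 -0.378 -0.859
  outer loop
   vertex 0.6 0.6 2.8
   vertex 0.8 3.6 1.4
   vertex 4.0 3.4 0.2
  endloop
 endfacet
 facet normal 0.456 -0.742 -0.493
  outer loop
   vertex 2.8 1.6 1.8
   vertex 4.0 3.4 0.2
   vertex 4.2 0.6 4.6
  endloop
 endfacet
 facet normal 0.307 -0.837 -0.453
  outer loop
   vertex 2.8 1.6 1.8
   vertex 4.2 0.6 4.6
   vertex 1.8 0.8 2.6
  endloop
 endfacet
 facet normal -0.055 -0.642 -0.764
  outer loop
   vertex 2.8 1.6 1.8
   vertex 0.6 0.6 2.8
   vertex 4.0 3.4 0.2
  endloop
 endfacet
 facet normal 0.000 -0.707 -0.707
  outer loop
   vertex 2.8 1.6 1.8
   vertex 1.8 0.8 2.6
   vertex 0.6 0.6 2.8
  endloop
 endfacet
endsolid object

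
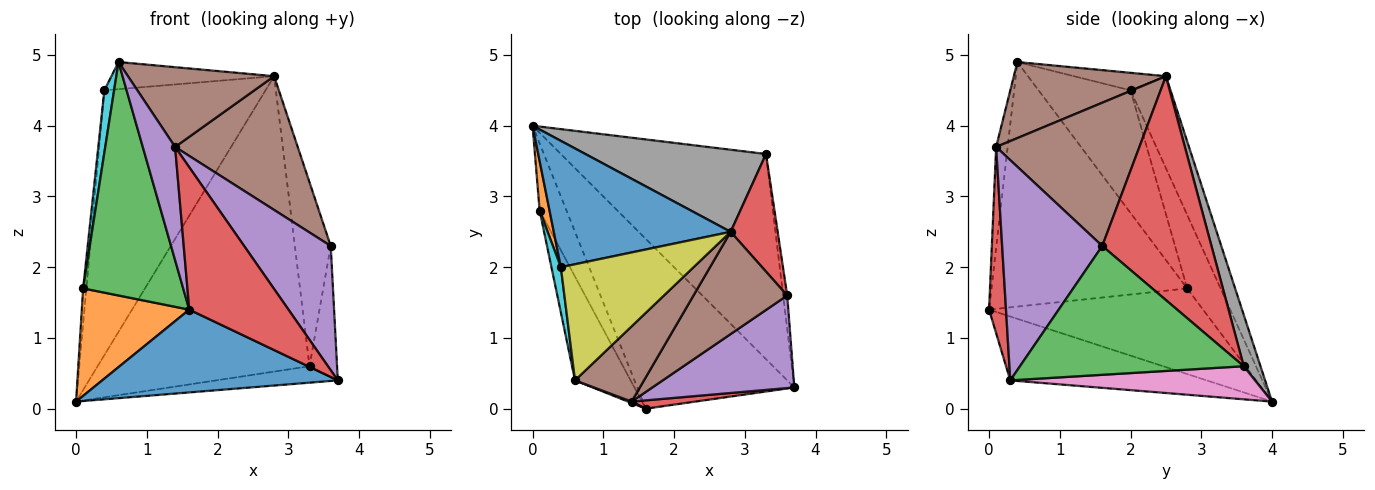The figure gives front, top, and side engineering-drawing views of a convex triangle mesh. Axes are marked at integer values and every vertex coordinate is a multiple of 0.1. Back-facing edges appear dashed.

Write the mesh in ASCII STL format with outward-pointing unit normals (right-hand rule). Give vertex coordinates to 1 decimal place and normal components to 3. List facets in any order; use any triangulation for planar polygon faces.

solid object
 facet normal -0.343 -0.412 -0.844
  outer loop
   vertex 1.6 0.0 1.4
   vertex 0.0 4.0 0.1
   vertex 3.7 0.3 0.4
  endloop
 endfacet
 facet normal -0.860 -0.432 -0.270
  outer loop
   vertex 0.1 2.8 1.7
   vertex 0.0 4.0 0.1
   vertex 1.6 0.0 1.4
  endloop
 endfacet
 facet normal -0.873 -0.446 -0.198
  outer loop
   vertex 0.1 2.8 1.7
   vertex 1.6 0.0 1.4
   vertex 0.6 0.4 4.9
  endloop
 endfacet
 facet normal 0.168 -0.984 0.057
  outer loop
   vertex 1.4 0.1 3.7
   vertex 1.6 0.0 1.4
   vertex 3.7 0.3 0.4
  endloop
 endfacet
 facet normal -0.336 -0.942 0.012
  outer loop
   vertex 1.4 0.1 3.7
   vertex 0.6 0.4 4.9
   vertex 1.6 0.0 1.4
  endloop
 endfacet
 facet normal 0.603 -0.580 0.547
  outer loop
   vertex 1.4 0.1 3.7
   vertex 2.8 2.5 4.7
   vertex 0.6 0.4 4.9
  endloop
 endfacet
 facet normal 0.159 0.079 -0.984
  outer loop
   vertex 3.3 3.6 0.6
   vertex 3.7 0.3 0.4
   vertex 0.0 4.0 0.1
  endloop
 endfacet
 facet normal 0.076 0.961 0.267
  outer loop
   vertex 3.3 3.6 0.6
   vertex 0.0 4.0 0.1
   vertex 2.8 2.5 4.7
  endloop
 endfacet
 facet normal -0.127 0.226 0.966
  outer loop
   vertex 0.4 2.0 4.5
   vertex 0.6 0.4 4.9
   vertex 2.8 2.5 4.7
  endloop
 endfacet
 facet normal -0.992 -0.105 0.076
  outer loop
   vertex 0.4 2.0 4.5
   vertex 0.1 2.8 1.7
   vertex 0.6 0.4 4.9
  endloop
 endfacet
 facet normal -0.219 0.881 0.420
  outer loop
   vertex 0.4 2.0 4.5
   vertex 2.8 2.5 4.7
   vertex 0.0 4.0 0.1
  endloop
 endfacet
 facet normal -0.987 0.095 0.133
  outer loop
   vertex 0.4 2.0 4.5
   vertex 0.0 4.0 0.1
   vertex 0.1 2.8 1.7
  endloop
 endfacet
 facet normal 0.992 0.122 -0.031
  outer loop
   vertex 3.6 1.6 2.3
   vertex 3.7 0.3 0.4
   vertex 3.3 3.6 0.6
  endloop
 endfacet
 facet normal 0.932 0.306 0.196
  outer loop
   vertex 3.6 1.6 2.3
   vertex 3.3 3.6 0.6
   vertex 2.8 2.5 4.7
  endloop
 endfacet
 facet normal 0.680 -0.588 0.438
  outer loop
   vertex 3.6 1.6 2.3
   vertex 1.4 0.1 3.7
   vertex 3.7 0.3 0.4
  endloop
 endfacet
 facet normal 0.680 -0.582 0.445
  outer loop
   vertex 3.6 1.6 2.3
   vertex 2.8 2.5 4.7
   vertex 1.4 0.1 3.7
  endloop
 endfacet
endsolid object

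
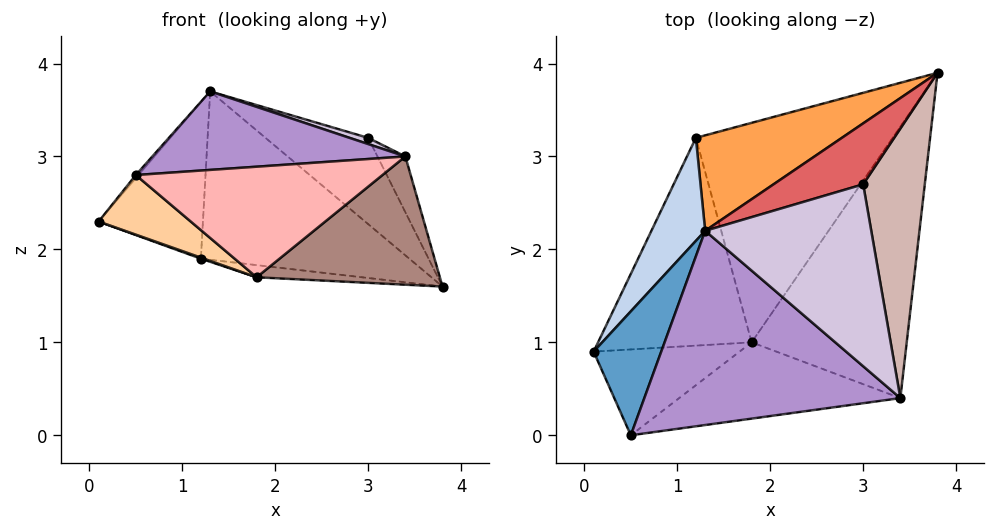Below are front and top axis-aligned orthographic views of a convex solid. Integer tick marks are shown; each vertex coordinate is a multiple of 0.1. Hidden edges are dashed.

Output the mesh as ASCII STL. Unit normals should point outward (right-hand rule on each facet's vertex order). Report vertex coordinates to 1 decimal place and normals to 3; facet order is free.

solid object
 facet normal -0.766 0.016 0.642
  outer loop
   vertex 1.3 2.2 3.7
   vertex 0.1 0.9 2.3
   vertex 0.5 0.0 2.8
  endloop
 endfacet
 facet normal -0.840 0.454 0.299
  outer loop
   vertex 1.2 3.2 1.9
   vertex 0.1 0.9 2.3
   vertex 1.3 2.2 3.7
  endloop
 endfacet
 facet normal -0.175 0.857 0.486
  outer loop
   vertex 1.2 3.2 1.9
   vertex 1.3 2.2 3.7
   vertex 3.8 3.9 1.6
  endloop
 endfacet
 facet normal -0.248 -0.552 -0.796
  outer loop
   vertex 1.8 1.0 1.7
   vertex 0.5 0.0 2.8
   vertex 0.1 0.9 2.3
  endloop
 endfacet
 facet normal -0.333 -0.005 -0.943
  outer loop
   vertex 1.8 1.0 1.7
   vertex 0.1 0.9 2.3
   vertex 1.2 3.2 1.9
  endloop
 endfacet
 facet normal -0.129 0.055 -0.990
  outer loop
   vertex 1.8 1.0 1.7
   vertex 1.2 3.2 1.9
   vertex 3.8 3.9 1.6
  endloop
 endfacet
 facet normal -0.070 0.815 0.576
  outer loop
   vertex 3.0 2.7 3.2
   vertex 3.8 3.9 1.6
   vertex 1.3 2.2 3.7
  endloop
 endfacet
 facet normal 0.151 -0.814 -0.561
  outer loop
   vertex 3.4 0.4 3.0
   vertex 0.5 0.0 2.8
   vertex 1.8 1.0 1.7
  endloop
 endfacet
 facet normal -0.012 -0.375 0.927
  outer loop
   vertex 3.4 0.4 3.0
   vertex 1.3 2.2 3.7
   vertex 0.5 0.0 2.8
  endloop
 endfacet
 facet normal 0.291 -0.033 0.956
  outer loop
   vertex 3.4 0.4 3.0
   vertex 3.0 2.7 3.2
   vertex 1.3 2.2 3.7
  endloop
 endfacet
 facet normal 0.498 -0.371 -0.784
  outer loop
   vertex 3.4 0.4 3.0
   vertex 1.8 1.0 1.7
   vertex 3.8 3.9 1.6
  endloop
 endfacet
 facet normal 0.856 0.105 0.507
  outer loop
   vertex 3.4 0.4 3.0
   vertex 3.8 3.9 1.6
   vertex 3.0 2.7 3.2
  endloop
 endfacet
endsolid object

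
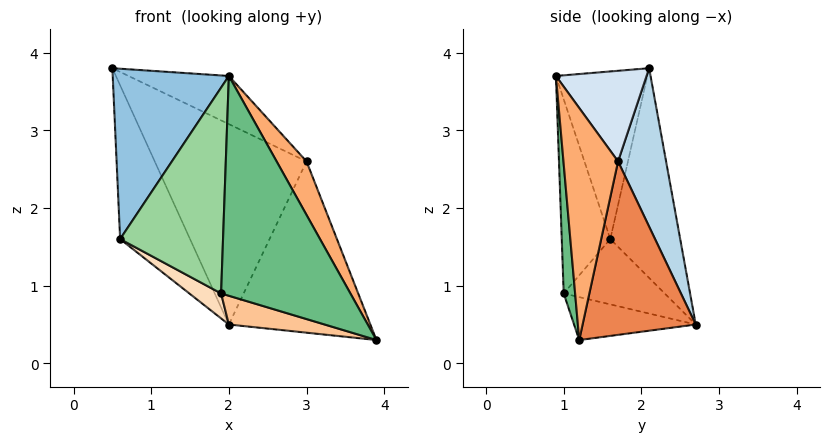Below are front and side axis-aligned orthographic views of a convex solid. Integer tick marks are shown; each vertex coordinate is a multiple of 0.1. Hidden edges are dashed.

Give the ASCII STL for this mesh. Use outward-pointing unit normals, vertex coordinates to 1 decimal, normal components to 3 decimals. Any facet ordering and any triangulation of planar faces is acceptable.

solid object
 facet normal -0.694 0.694 -0.189
  outer loop
   vertex 0.6 1.6 1.6
   vertex 0.5 2.1 3.8
   vertex 2.0 2.7 0.5
  endloop
 endfacet
 facet normal -0.612 -0.777 0.149
  outer loop
   vertex 0.6 1.6 1.6
   vertex 2.0 0.9 3.7
   vertex 0.5 2.1 3.8
  endloop
 endfacet
 facet normal 0.288 0.911 0.296
  outer loop
   vertex 3.0 1.7 2.6
   vertex 2.0 2.7 0.5
   vertex 0.5 2.1 3.8
  endloop
 endfacet
 facet normal 0.440 0.487 0.754
  outer loop
   vertex 3.0 1.7 2.6
   vertex 0.5 2.1 3.8
   vertex 2.0 0.9 3.7
  endloop
 endfacet
 facet normal 0.623 0.779 0.074
  outer loop
   vertex 3.0 1.7 2.6
   vertex 3.9 1.2 0.3
   vertex 2.0 2.7 0.5
  endloop
 endfacet
 facet normal 0.800 -0.439 0.409
  outer loop
   vertex 3.0 1.7 2.6
   vertex 2.0 0.9 3.7
   vertex 3.9 1.2 0.3
  endloop
 endfacet
 facet normal -0.262 -0.206 -0.943
  outer loop
   vertex 1.9 1.0 0.9
   vertex 2.0 2.7 0.5
   vertex 3.9 1.2 0.3
  endloop
 endfacet
 facet normal -0.526 -0.165 -0.834
  outer loop
   vertex 1.9 1.0 0.9
   vertex 0.6 1.6 1.6
   vertex 2.0 2.7 0.5
  endloop
 endfacet
 facet normal 0.088 -0.995 -0.039
  outer loop
   vertex 1.9 1.0 0.9
   vertex 3.9 1.2 0.3
   vertex 2.0 0.9 3.7
  endloop
 endfacet
 facet normal -0.427 -0.904 -0.017
  outer loop
   vertex 1.9 1.0 0.9
   vertex 2.0 0.9 3.7
   vertex 0.6 1.6 1.6
  endloop
 endfacet
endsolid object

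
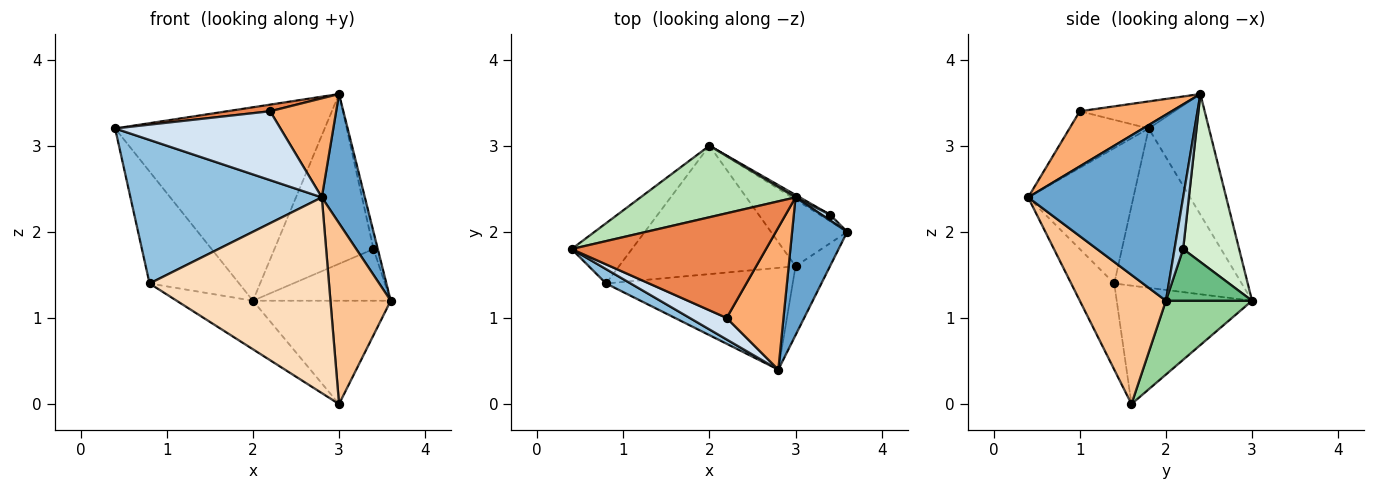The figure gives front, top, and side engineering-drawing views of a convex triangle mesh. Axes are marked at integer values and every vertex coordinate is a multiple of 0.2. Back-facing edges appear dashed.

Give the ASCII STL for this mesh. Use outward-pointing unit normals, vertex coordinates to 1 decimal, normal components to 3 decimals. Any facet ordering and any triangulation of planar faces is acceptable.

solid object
 facet normal 0.927 -0.257 0.275
  outer loop
   vertex 3.0 2.4 3.6
   vertex 2.8 0.4 2.4
   vertex 3.6 2.0 1.2
  endloop
 endfacet
 facet normal -0.480 -0.873 0.087
  outer loop
   vertex 0.8 1.4 1.4
   vertex 2.8 0.4 2.4
   vertex 0.4 1.8 3.2
  endloop
 endfacet
 facet normal 0.885 0.442 0.147
  outer loop
   vertex 3.4 2.2 1.8
   vertex 3.0 2.4 3.6
   vertex 3.6 2.0 1.2
  endloop
 endfacet
 facet normal -0.416 -0.868 0.271
  outer loop
   vertex 2.2 1.0 3.4
   vertex 0.4 1.8 3.2
   vertex 2.8 0.4 2.4
  endloop
 endfacet
 facet normal -0.138 -0.063 0.989
  outer loop
   vertex 2.2 1.0 3.4
   vertex 3.0 2.4 3.6
   vertex 0.4 1.8 3.2
  endloop
 endfacet
 facet normal 0.623 -0.447 0.642
  outer loop
   vertex 2.2 1.0 3.4
   vertex 2.8 0.4 2.4
   vertex 3.0 2.4 3.6
  endloop
 endfacet
 facet normal 0.800 -0.560 -0.213
  outer loop
   vertex 3.0 1.6 0.0
   vertex 3.6 2.0 1.2
   vertex 2.8 0.4 2.4
  endloop
 endfacet
 facet normal -0.208 -0.868 -0.451
  outer loop
   vertex 3.0 1.6 0.0
   vertex 2.8 0.4 2.4
   vertex 0.8 1.4 1.4
  endloop
 endfacet
 facet normal 0.527 0.843 -0.105
  outer loop
   vertex 2.0 3.0 1.2
   vertex 3.4 2.2 1.8
   vertex 3.6 2.0 1.2
  endloop
 endfacet
 facet normal 0.465 0.744 -0.480
  outer loop
   vertex 2.0 3.0 1.2
   vertex 3.6 2.0 1.2
   vertex 3.0 1.6 0.0
  endloop
 endfacet
 facet normal -0.260 0.906 0.335
  outer loop
   vertex 2.0 3.0 1.2
   vertex 0.4 1.8 3.2
   vertex 3.0 2.4 3.6
  endloop
 endfacet
 facet normal 0.492 0.870 0.013
  outer loop
   vertex 2.0 3.0 1.2
   vertex 3.0 2.4 3.6
   vertex 3.4 2.2 1.8
  endloop
 endfacet
 facet normal -0.782 0.549 -0.296
  outer loop
   vertex 2.0 3.0 1.2
   vertex 0.8 1.4 1.4
   vertex 0.4 1.8 3.2
  endloop
 endfacet
 facet normal -0.531 0.300 -0.792
  outer loop
   vertex 2.0 3.0 1.2
   vertex 3.0 1.6 0.0
   vertex 0.8 1.4 1.4
  endloop
 endfacet
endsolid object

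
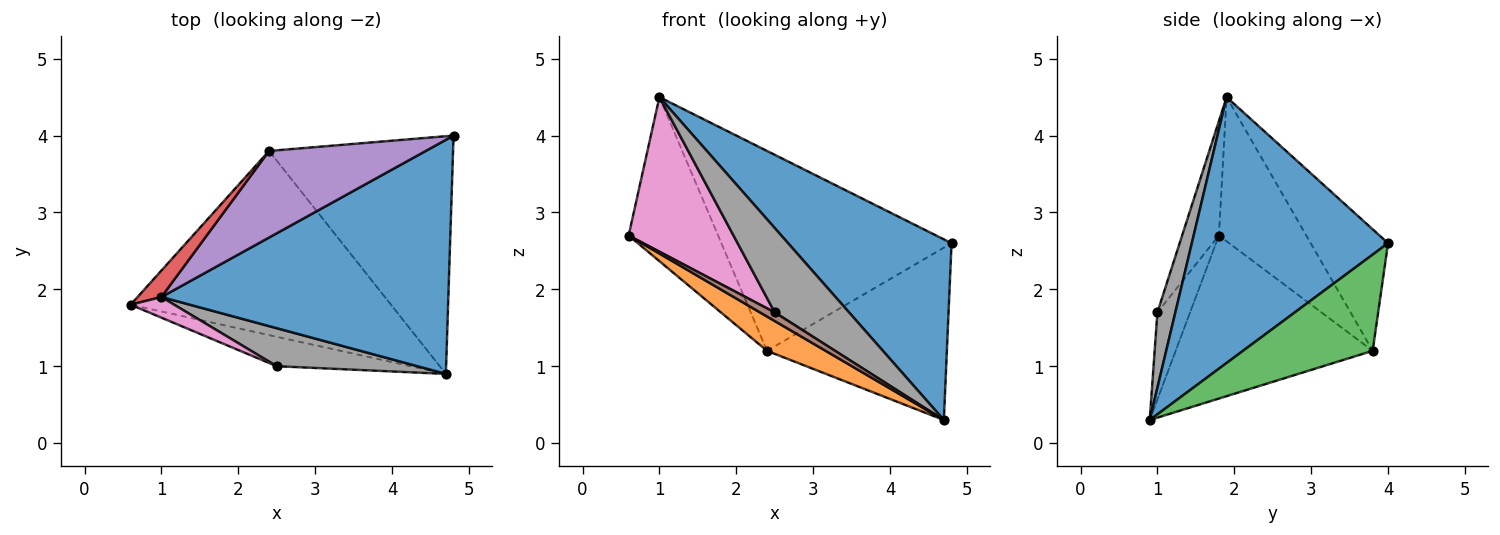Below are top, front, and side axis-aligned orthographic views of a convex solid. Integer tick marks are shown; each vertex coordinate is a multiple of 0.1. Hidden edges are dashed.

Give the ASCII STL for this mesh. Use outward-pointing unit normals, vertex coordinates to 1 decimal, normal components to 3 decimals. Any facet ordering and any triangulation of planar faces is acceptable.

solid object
 facet normal 0.591 -0.493 0.638
  outer loop
   vertex 1.0 1.9 4.5
   vertex 4.7 0.9 0.3
   vertex 4.8 4.0 2.6
  endloop
 endfacet
 facet normal -0.524 -0.156 -0.837
  outer loop
   vertex 2.4 3.8 1.2
   vertex 4.7 0.9 0.3
   vertex 0.6 1.8 2.7
  endloop
 endfacet
 facet normal 0.390 0.541 -0.746
  outer loop
   vertex 2.4 3.8 1.2
   vertex 4.8 4.0 2.6
   vertex 4.7 0.9 0.3
  endloop
 endfacet
 facet normal -0.694 0.711 0.115
  outer loop
   vertex 2.4 3.8 1.2
   vertex 0.6 1.8 2.7
   vertex 1.0 1.9 4.5
  endloop
 endfacet
 facet normal -0.295 0.877 0.380
  outer loop
   vertex 2.4 3.8 1.2
   vertex 1.0 1.9 4.5
   vertex 4.8 4.0 2.6
  endloop
 endfacet
 facet normal -0.529 -0.239 -0.814
  outer loop
   vertex 2.5 1.0 1.7
   vertex 0.6 1.8 2.7
   vertex 4.7 0.9 0.3
  endloop
 endfacet
 facet normal -0.328 -0.936 0.125
  outer loop
   vertex 2.5 1.0 1.7
   vertex 1.0 1.9 4.5
   vertex 0.6 1.8 2.7
  endloop
 endfacet
 facet normal 0.215 -0.890 0.401
  outer loop
   vertex 2.5 1.0 1.7
   vertex 4.7 0.9 0.3
   vertex 1.0 1.9 4.5
  endloop
 endfacet
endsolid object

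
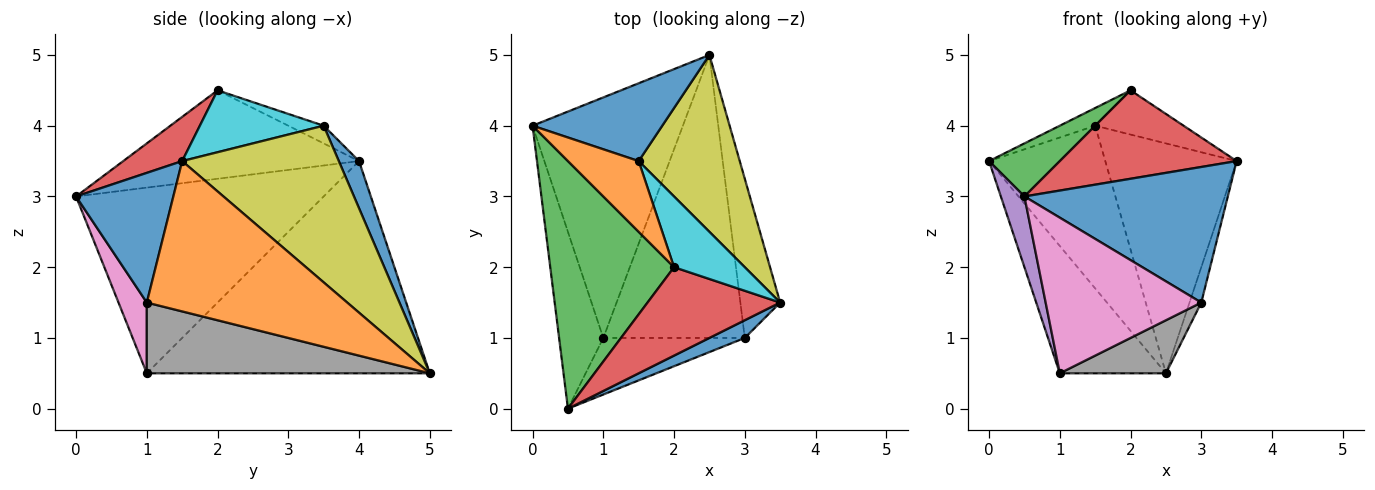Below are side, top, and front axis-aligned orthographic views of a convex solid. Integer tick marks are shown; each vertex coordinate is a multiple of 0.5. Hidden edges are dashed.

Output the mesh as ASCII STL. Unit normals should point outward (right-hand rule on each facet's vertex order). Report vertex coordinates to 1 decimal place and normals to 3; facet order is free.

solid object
 facet normal 0.428 -0.896 0.117
  outer loop
   vertex 3.0 1.0 1.5
   vertex 3.5 1.5 3.5
   vertex 0.5 0.0 3.0
  endloop
 endfacet
 facet normal 0.965 0.057 -0.255
  outer loop
   vertex 3.0 1.0 1.5
   vertex 2.5 5.0 0.5
   vertex 3.5 1.5 3.5
  endloop
 endfacet
 facet normal -0.573 -0.172 0.802
  outer loop
   vertex 2.0 2.0 4.5
   vertex 0.0 4.0 3.5
   vertex 0.5 0.0 3.0
  endloop
 endfacet
 facet normal 0.229 -0.688 0.688
  outer loop
   vertex 2.0 2.0 4.5
   vertex 0.5 0.0 3.0
   vertex 3.5 1.5 3.5
  endloop
 endfacet
 facet normal -0.969 -0.092 -0.231
  outer loop
   vertex 1.0 1.0 0.5
   vertex 0.5 0.0 3.0
   vertex 0.0 4.0 3.5
  endloop
 endfacet
 facet normal -0.780 0.293 -0.553
  outer loop
   vertex 1.0 1.0 0.5
   vertex 0.0 4.0 3.5
   vertex 2.5 5.0 0.5
  endloop
 endfacet
 facet normal 0.168 -0.926 -0.337
  outer loop
   vertex 1.0 1.0 0.5
   vertex 3.0 1.0 1.5
   vertex 0.5 0.0 3.0
  endloop
 endfacet
 facet normal 0.441 -0.165 -0.882
  outer loop
   vertex 1.0 1.0 0.5
   vertex 2.5 5.0 0.5
   vertex 3.0 1.0 1.5
  endloop
 endfacet
 facet normal 0.687 0.576 0.443
  outer loop
   vertex 1.5 3.5 4.0
   vertex 3.5 1.5 3.5
   vertex 2.5 5.0 0.5
  endloop
 endfacet
 facet normal 0.596 0.426 0.681
  outer loop
   vertex 1.5 3.5 4.0
   vertex 2.0 2.0 4.5
   vertex 3.5 1.5 3.5
  endloop
 endfacet
 facet normal 0.155 0.891 0.426
  outer loop
   vertex 1.5 3.5 4.0
   vertex 2.5 5.0 0.5
   vertex 0.0 4.0 3.5
  endloop
 endfacet
 facet normal -0.236 0.236 0.943
  outer loop
   vertex 1.5 3.5 4.0
   vertex 0.0 4.0 3.5
   vertex 2.0 2.0 4.5
  endloop
 endfacet
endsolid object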